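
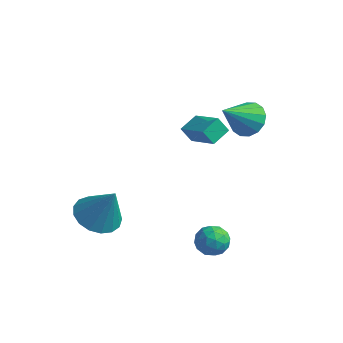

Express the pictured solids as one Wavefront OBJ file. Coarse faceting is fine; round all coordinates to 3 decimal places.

v 1.453 1.501 0.82
v 1.911 0.935 0.327
v 1.087 0.179 2
v 2.214 1.11 0.617
v 2.314 1.39 0.962
v 2.183 1.701 1.269
v 1.856 1.957 1.455
v 1.421 2.092 1.471
v 0.994 2.068 1.313
v 0.691 1.892 1.022
v 0.591 1.612 0.677
v 0.723 1.302 0.371
v 1.049 1.045 0.184
v 1.484 0.911 0.168
v -2.647 -3.222 -4.056
v -1.911 -3.946 -4.375
v -1.793 -3.098 -2.364
v -1.705 -3.492 -4.512
v -1.715 -2.976 -4.544
v -1.939 -2.516 -4.465
v -2.324 -2.219 -4.293
v -2.784 -2.151 -4.066
v -3.212 -2.328 -3.837
v -3.511 -2.711 -3.658
v -3.611 -3.21 -3.571
v -3.491 -3.712 -3.595
v -3.178 -4.102 -3.724
v -2.742 -4.29 -3.93
v -2.285 -4.234 -4.165
v 2.387 -1.885 -4.309
v 2.914 -1.794 -3.758
v 1.946 -2.886 -3.722
v 2.473 -2.795 -3.171
v 1.9 -2.29 -3.241
v 2.172 -1.671 -3.604
v 2.688 -3.009 -3.876
v 2.96 -2.39 -4.239
v 3.1 -2.489 -3.491
v 2.613 -2.044 -3.098
v 2.247 -2.636 -4.382
v 1.76 -2.191 -3.989
v 2.689 -1.751 -4.085
v 2.171 -2.929 -3.395
v 1.834 -2.632 -3.436
v 2.144 -2.578 -3.112
v 2.253 -1.679 -3.994
v 2.563 -1.626 -3.671
v 1.967 -1.917 -3.366
v 2.297 -3.054 -3.809
v 2.607 -3.001 -3.486
v 2.716 -2.102 -4.368
v 3.026 -2.048 -4.044
v 2.893 -2.763 -4.114
v 3.108 -2.106 -3.604
v 2.849 -2.695 -3.259
v 2.975 -2.821 -3.674
v 3.135 -2.457 -3.887
v 2.822 -1.845 -3.374
v 2.563 -2.434 -3.028
v 2.226 -2.137 -3.069
v 2.386 -1.773 -3.283
v 2.931 -2.253 -3.216
v 2.297 -2.246 -4.452
v 2.038 -2.835 -4.106
v 2.474 -2.907 -4.197
v 2.634 -2.543 -4.411
v 2.011 -1.985 -4.221
v 1.752 -2.574 -3.876
v 1.725 -2.223 -3.593
v 1.885 -1.859 -3.806
v 1.929 -2.427 -4.264
v -1.085 0.386 -0.22
v 0.324 -0.048 0.498
v -0.973 1.292 0.106
v 0.437 0.859 0.824
v -0.677 0.581 -0.904
v 0.733 0.148 -0.186
v -0.564 1.488 -0.578
v 0.845 1.054 0.14
f 2 1 4
f 2 4 3
f 4 1 5
f 4 5 3
f 5 1 6
f 5 6 3
f 6 1 7
f 6 7 3
f 7 1 8
f 7 8 3
f 8 1 9
f 8 9 3
f 9 1 10
f 9 10 3
f 10 1 11
f 10 11 3
f 11 1 12
f 11 12 3
f 12 1 13
f 12 13 3
f 13 1 14
f 13 14 3
f 14 1 2
f 14 2 3
f 16 15 18
f 16 18 17
f 18 15 19
f 18 19 17
f 19 15 20
f 19 20 17
f 20 15 21
f 20 21 17
f 21 15 22
f 21 22 17
f 22 15 23
f 22 23 17
f 23 15 24
f 23 24 17
f 24 15 25
f 24 25 17
f 25 15 26
f 25 26 17
f 26 15 27
f 26 27 17
f 27 15 28
f 27 28 17
f 28 15 29
f 28 29 17
f 29 15 16
f 29 16 17
f 30 67 46
f 67 41 70
f 46 70 35
f 67 70 46
f 30 46 42
f 46 35 47
f 42 47 31
f 46 47 42
f 30 42 51
f 42 31 52
f 51 52 37
f 42 52 51
f 30 51 63
f 51 37 66
f 63 66 40
f 51 66 63
f 30 63 67
f 63 40 71
f 67 71 41
f 63 71 67
f 31 47 58
f 47 35 61
f 58 61 39
f 47 61 58
f 35 70 48
f 70 41 69
f 48 69 34
f 70 69 48
f 41 71 68
f 71 40 64
f 68 64 32
f 71 64 68
f 40 66 65
f 66 37 53
f 65 53 36
f 66 53 65
f 37 52 57
f 52 31 54
f 57 54 38
f 52 54 57
f 33 59 45
f 59 39 60
f 45 60 34
f 59 60 45
f 33 45 43
f 45 34 44
f 43 44 32
f 45 44 43
f 33 43 50
f 43 32 49
f 50 49 36
f 43 49 50
f 33 50 55
f 50 36 56
f 55 56 38
f 50 56 55
f 33 55 59
f 55 38 62
f 59 62 39
f 55 62 59
f 34 60 48
f 60 39 61
f 48 61 35
f 60 61 48
f 32 44 68
f 44 34 69
f 68 69 41
f 44 69 68
f 36 49 65
f 49 32 64
f 65 64 40
f 49 64 65
f 38 56 57
f 56 36 53
f 57 53 37
f 56 53 57
f 39 62 58
f 62 38 54
f 58 54 31
f 62 54 58
f 73 75 72
f 76 73 72
f 72 75 74
f 74 76 72
f 73 79 75
f 77 73 76
f 77 79 73
f 75 79 74
f 78 76 74
f 74 79 78
f 78 77 76
f 79 77 78



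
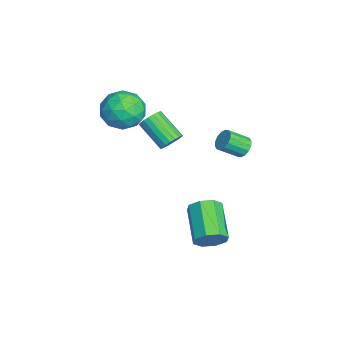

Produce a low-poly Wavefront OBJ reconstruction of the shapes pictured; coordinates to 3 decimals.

v -3.025 -0.374 4.08
v -2.412 -0.382 3.2
v -3.648 -1.938 3.66
v -3.035 -1.946 2.78
v -2.582 -2.019 3.75
v -2.197 -1.052 4.009
v -3.863 -1.268 2.851
v -3.478 -0.301 3.11
v -2.929 -0.934 2.44
v -2.138 -1.399 2.996
v -3.922 -0.921 3.864
v -3.131 -1.386 4.42
v -2.664 -0.241 3.677
v -3.396 -2.079 3.183
v -3.13 -2.122 3.753
v -2.77 -2.127 3.236
v -2.538 -0.635 4.153
v -2.177 -0.639 3.635
v -2.278 -1.602 3.959
v -3.883 -1.681 3.225
v -3.522 -1.685 2.707
v -3.29 -0.193 3.624
v -2.93 -0.198 3.107
v -3.782 -0.718 2.901
v -2.608 -0.57 2.713
v -2.974 -1.489 2.466
v -3.46 -1.091 2.508
v -3.234 -0.522 2.66
v -2.143 -0.843 3.04
v -2.509 -1.762 2.793
v -2.243 -1.805 3.363
v -2.016 -1.237 3.515
v -2.447 -1.168 2.593
v -3.551 -0.558 4.067
v -3.917 -1.477 3.82
v -4.044 -1.083 3.345
v -3.817 -0.515 3.497
v -3.086 -0.831 4.394
v -3.452 -1.75 4.147
v -2.826 -1.798 4.2
v -2.6 -1.229 4.352
v -3.613 -1.152 4.267
v -2.19 0.917 1.929
v -1.735 0.841 2.297
v -2.635 -0.073 3.219
v -3.09 0.003 2.851
v -1.853 1.055 2.394
v -2.754 0.141 3.316
v -2.038 1.241 2.398
v -2.938 0.327 3.32
v -2.253 1.363 2.309
v -3.153 0.449 3.232
v -2.455 1.397 2.146
v -3.356 0.483 3.068
v -2.605 1.336 1.939
v -3.505 0.422 2.861
v -2.673 1.192 1.73
v -3.573 0.278 2.652
v -2.645 0.993 1.561
v -3.545 0.079 2.483
v -2.526 0.779 1.464
v -3.427 -0.135 2.386
v -2.342 0.593 1.46
v -3.242 -0.321 2.382
v -2.127 0.471 1.548
v -3.027 -0.443 2.471
v -1.924 0.437 1.712
v -2.825 -0.477 2.634
v -1.775 0.498 1.919
v -2.675 -0.416 2.841
v -1.707 0.642 2.128
v -2.607 -0.272 3.05
v -1.654 3.957 1.972
v -1.112 3.999 1.888
v -0.944 3.105 2.523
v -1.486 3.063 2.608
v -1.163 4.155 2.121
v -0.995 3.26 2.756
v -1.345 4.258 2.314
v -1.177 3.363 2.949
v -1.61 4.28 2.415
v -1.442 3.386 3.051
v -1.887 4.216 2.398
v -1.719 3.321 3.034
v -2.101 4.083 2.267
v -1.933 3.188 2.902
v -2.196 3.915 2.057
v -2.028 3.021 2.692
v -2.145 3.76 1.824
v -1.977 2.865 2.459
v -1.963 3.657 1.631
v -1.795 2.762 2.266
v -1.698 3.634 1.529
v -1.53 2.74 2.165
v -1.421 3.699 1.546
v -1.253 2.804 2.182
v -1.207 3.832 1.678
v -1.039 2.937 2.313
v 2.643 2.445 -0.539
v 2.989 2.233 0.103
v 1.344 2.023 0.921
v 0.997 2.235 0.279
v 2.902 2.808 0.076
v 1.257 2.597 0.895
v 2.664 3.17 -0.311
v 1.018 2.959 0.507
v 2.413 3.108 -0.832
v 0.767 2.897 -0.014
v 2.296 2.657 -1.181
v 0.651 2.447 -0.363
v 2.383 2.083 -1.155
v 0.738 1.872 -0.336
v 2.622 1.721 -0.767
v 0.976 1.51 0.051
v 2.873 1.783 -0.246
v 1.227 1.572 0.572
f 1 38 17
f 38 12 41
f 17 41 6
f 38 41 17
f 1 17 13
f 17 6 18
f 13 18 2
f 17 18 13
f 1 13 22
f 13 2 23
f 22 23 8
f 13 23 22
f 1 22 34
f 22 8 37
f 34 37 11
f 22 37 34
f 1 34 38
f 34 11 42
f 38 42 12
f 34 42 38
f 2 18 29
f 18 6 32
f 29 32 10
f 18 32 29
f 6 41 19
f 41 12 40
f 19 40 5
f 41 40 19
f 12 42 39
f 42 11 35
f 39 35 3
f 42 35 39
f 11 37 36
f 37 8 24
f 36 24 7
f 37 24 36
f 8 23 28
f 23 2 25
f 28 25 9
f 23 25 28
f 4 30 16
f 30 10 31
f 16 31 5
f 30 31 16
f 4 16 14
f 16 5 15
f 14 15 3
f 16 15 14
f 4 14 21
f 14 3 20
f 21 20 7
f 14 20 21
f 4 21 26
f 21 7 27
f 26 27 9
f 21 27 26
f 4 26 30
f 26 9 33
f 30 33 10
f 26 33 30
f 5 31 19
f 31 10 32
f 19 32 6
f 31 32 19
f 3 15 39
f 15 5 40
f 39 40 12
f 15 40 39
f 7 20 36
f 20 3 35
f 36 35 11
f 20 35 36
f 9 27 28
f 27 7 24
f 28 24 8
f 27 24 28
f 10 33 29
f 33 9 25
f 29 25 2
f 33 25 29
f 44 43 47
f 44 47 45
f 45 47 48
f 45 48 46
f 47 43 49
f 47 49 48
f 48 49 50
f 48 50 46
f 49 43 51
f 49 51 50
f 50 51 52
f 50 52 46
f 51 43 53
f 51 53 52
f 52 53 54
f 52 54 46
f 53 43 55
f 53 55 54
f 54 55 56
f 54 56 46
f 55 43 57
f 55 57 56
f 56 57 58
f 56 58 46
f 57 43 59
f 57 59 58
f 58 59 60
f 58 60 46
f 59 43 61
f 59 61 60
f 60 61 62
f 60 62 46
f 61 43 63
f 61 63 62
f 62 63 64
f 62 64 46
f 63 43 65
f 63 65 64
f 64 65 66
f 64 66 46
f 65 43 67
f 65 67 66
f 66 67 68
f 66 68 46
f 67 43 69
f 67 69 68
f 68 69 70
f 68 70 46
f 69 43 71
f 69 71 70
f 70 71 72
f 70 72 46
f 71 43 44
f 71 44 72
f 72 44 45
f 72 45 46
f 74 73 77
f 74 77 75
f 75 77 78
f 75 78 76
f 77 73 79
f 77 79 78
f 78 79 80
f 78 80 76
f 79 73 81
f 79 81 80
f 80 81 82
f 80 82 76
f 81 73 83
f 81 83 82
f 82 83 84
f 82 84 76
f 83 73 85
f 83 85 84
f 84 85 86
f 84 86 76
f 85 73 87
f 85 87 86
f 86 87 88
f 86 88 76
f 87 73 89
f 87 89 88
f 88 89 90
f 88 90 76
f 89 73 91
f 89 91 90
f 90 91 92
f 90 92 76
f 91 73 93
f 91 93 92
f 92 93 94
f 92 94 76
f 93 73 95
f 93 95 94
f 94 95 96
f 94 96 76
f 95 73 97
f 95 97 96
f 96 97 98
f 96 98 76
f 97 73 74
f 97 74 98
f 98 74 75
f 98 75 76
f 100 99 103
f 100 103 101
f 101 103 104
f 101 104 102
f 103 99 105
f 103 105 104
f 104 105 106
f 104 106 102
f 105 99 107
f 105 107 106
f 106 107 108
f 106 108 102
f 107 99 109
f 107 109 108
f 108 109 110
f 108 110 102
f 109 99 111
f 109 111 110
f 110 111 112
f 110 112 102
f 111 99 113
f 111 113 112
f 112 113 114
f 112 114 102
f 113 99 115
f 113 115 114
f 114 115 116
f 114 116 102
f 115 99 100
f 115 100 116
f 116 100 101
f 116 101 102



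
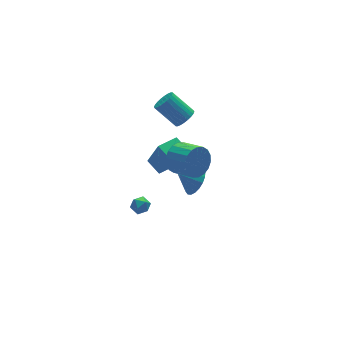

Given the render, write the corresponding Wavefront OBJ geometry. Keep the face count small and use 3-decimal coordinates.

v 0.989 0.326 3.123
v 1.549 0.221 3.612
v 0.69 1.288 4.825
v 0.131 1.394 4.337
v 1.642 0.459 3.468
v 0.783 1.526 4.682
v 1.636 0.676 3.273
v 0.777 1.744 4.486
v 1.531 0.84 3.054
v 0.672 1.908 4.268
v 1.344 0.926 2.846
v 0.485 1.994 4.06
v 1.103 0.921 2.681
v 0.244 1.988 3.894
v 0.844 0.825 2.582
v -0.014 1.892 3.796
v 0.608 0.653 2.566
v -0.25 1.721 3.78
v 0.43 0.432 2.635
v -0.429 1.499 3.848
v 0.337 0.194 2.778
v -0.522 1.261 3.992
v 0.343 -0.024 2.974
v -0.516 1.044 4.187
v 0.448 -0.188 3.192
v -0.411 0.88 4.406
v 0.635 -0.274 3.4
v -0.224 0.794 4.614
v 0.876 -0.268 3.566
v 0.017 0.799 4.779
v 1.134 -0.172 3.664
v 0.276 0.895 4.878
v 1.37 -0.001 3.68
v 0.512 1.067 4.894
v -2.667 -0.39 -3.426
v -2.068 -0.255 -3.176
v -2.832 -1.105 -2.644
v -2.233 -0.97 -2.394
v -2.715 -0.516 -2.362
v -2.613 -0.075 -2.846
v -2.287 -1.285 -2.974
v -2.185 -0.844 -3.458
v -1.833 -0.808 -2.897
v -2.098 -0.333 -2.519
v -2.802 -1.027 -3.301
v -3.067 -0.552 -2.923
v -0.52 -1.839 1.985
v 0.123 -1.913 1.145
v 0.663 -3.254 1.676
v 0.02 -3.181 2.515
v 0.388 -1.682 1.46
v 0.927 -3.023 1.991
v 0.473 -1.482 1.879
v 1.012 -2.823 2.41
v 0.361 -1.353 2.319
v 0.9 -2.694 2.849
v 0.075 -1.32 2.692
v 0.614 -2.662 3.223
v -0.329 -1.39 2.926
v 0.21 -2.732 3.456
v -0.771 -1.549 2.973
v -0.231 -2.891 3.504
v -1.163 -1.766 2.824
v -0.623 -3.107 3.355
v -1.427 -1.997 2.509
v -0.888 -3.338 3.04
v -1.512 -2.197 2.09
v -0.973 -3.538 2.621
v -1.4 -2.326 1.651
v -0.861 -3.667 2.181
v -1.114 -2.358 1.277
v -0.575 -3.7 1.808
v -0.71 -2.288 1.044
v -0.171 -3.63 1.574
v -0.269 -2.129 0.996
v 0.271 -3.471 1.527
v 1.989 0.858 -4.031
v 2.689 1.419 -3.448
v 1.031 1.302 -3.309
v 2.582 1.709 -3.768
v 2.373 1.852 -4.133
v 2.097 1.823 -4.481
v 1.803 1.627 -4.752
v 1.541 1.298 -4.897
v 1.356 0.893 -4.893
v 1.281 0.482 -4.74
v 1.329 0.136 -4.464
v 1.491 -0.085 -4.114
v 1.739 -0.143 -3.749
v 2.03 -0.028 -3.433
v 2.314 0.24 -3.22
v 2.542 0.615 -3.148
v 2.675 1.032 -3.228
v -1.094 -0.452 -0.602
v -0.714 -1.117 1.267
v -1.344 0.579 -0.184
v -0.964 -0.086 1.685
v 0.304 -0.054 -0.745
v 0.684 -0.719 1.124
v 0.054 0.977 -0.327
v 0.434 0.312 1.542
f 2 1 5
f 2 5 3
f 3 5 6
f 3 6 4
f 5 1 7
f 5 7 6
f 6 7 8
f 6 8 4
f 7 1 9
f 7 9 8
f 8 9 10
f 8 10 4
f 9 1 11
f 9 11 10
f 10 11 12
f 10 12 4
f 11 1 13
f 11 13 12
f 12 13 14
f 12 14 4
f 13 1 15
f 13 15 14
f 14 15 16
f 14 16 4
f 15 1 17
f 15 17 16
f 16 17 18
f 16 18 4
f 17 1 19
f 17 19 18
f 18 19 20
f 18 20 4
f 19 1 21
f 19 21 20
f 20 21 22
f 20 22 4
f 21 1 23
f 21 23 22
f 22 23 24
f 22 24 4
f 23 1 25
f 23 25 24
f 24 25 26
f 24 26 4
f 25 1 27
f 25 27 26
f 26 27 28
f 26 28 4
f 27 1 29
f 27 29 28
f 28 29 30
f 28 30 4
f 29 1 31
f 29 31 30
f 30 31 32
f 30 32 4
f 31 1 33
f 31 33 32
f 32 33 34
f 32 34 4
f 33 1 2
f 33 2 34
f 34 2 3
f 34 3 4
f 35 46 40
f 35 40 36
f 35 36 42
f 35 42 45
f 35 45 46
f 36 40 44
f 40 46 39
f 46 45 37
f 45 42 41
f 42 36 43
f 38 44 39
f 38 39 37
f 38 37 41
f 38 41 43
f 38 43 44
f 39 44 40
f 37 39 46
f 41 37 45
f 43 41 42
f 44 43 36
f 48 47 51
f 48 51 49
f 49 51 52
f 49 52 50
f 51 47 53
f 51 53 52
f 52 53 54
f 52 54 50
f 53 47 55
f 53 55 54
f 54 55 56
f 54 56 50
f 55 47 57
f 55 57 56
f 56 57 58
f 56 58 50
f 57 47 59
f 57 59 58
f 58 59 60
f 58 60 50
f 59 47 61
f 59 61 60
f 60 61 62
f 60 62 50
f 61 47 63
f 61 63 62
f 62 63 64
f 62 64 50
f 63 47 65
f 63 65 64
f 64 65 66
f 64 66 50
f 65 47 67
f 65 67 66
f 66 67 68
f 66 68 50
f 67 47 69
f 67 69 68
f 68 69 70
f 68 70 50
f 69 47 71
f 69 71 70
f 70 71 72
f 70 72 50
f 71 47 73
f 71 73 72
f 72 73 74
f 72 74 50
f 73 47 75
f 73 75 74
f 74 75 76
f 74 76 50
f 75 47 48
f 75 48 76
f 76 48 49
f 76 49 50
f 78 77 80
f 78 80 79
f 80 77 81
f 80 81 79
f 81 77 82
f 81 82 79
f 82 77 83
f 82 83 79
f 83 77 84
f 83 84 79
f 84 77 85
f 84 85 79
f 85 77 86
f 85 86 79
f 86 77 87
f 86 87 79
f 87 77 88
f 87 88 79
f 88 77 89
f 88 89 79
f 89 77 90
f 89 90 79
f 90 77 91
f 90 91 79
f 91 77 92
f 91 92 79
f 92 77 93
f 92 93 79
f 93 77 78
f 93 78 79
f 95 97 94
f 98 95 94
f 94 97 96
f 96 98 94
f 95 101 97
f 99 95 98
f 99 101 95
f 97 101 96
f 100 98 96
f 96 101 100
f 100 99 98
f 101 99 100



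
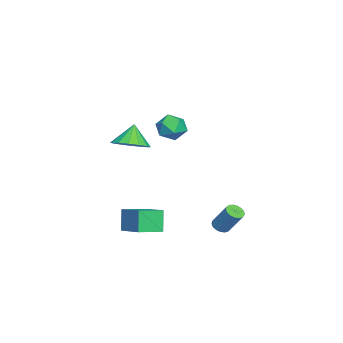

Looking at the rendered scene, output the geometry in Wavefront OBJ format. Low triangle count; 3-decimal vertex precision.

v 0.922 -2.098 -3.256
v 0.419 -2.172 -2.027
v 0.1 -1.036 -3.528
v -0.403 -1.11 -2.299
v 2.163 -0.99 -2.681
v 1.66 -1.064 -1.452
v 1.341 0.072 -2.953
v 0.838 -0.002 -1.724
v 1.582 2.94 -2.184
v 2.052 2.789 -2.263
v 2.508 3.548 -1.016
v 2.038 3.7 -0.936
v 2.037 2.995 -2.384
v 2.493 3.754 -1.136
v 1.918 3.189 -2.458
v 2.374 3.948 -1.211
v 1.722 3.326 -2.47
v 2.178 4.085 -1.222
v 1.494 3.374 -2.416
v 1.95 4.134 -1.168
v 1.286 3.324 -2.309
v 1.742 4.083 -1.061
v 1.146 3.185 -2.173
v 1.602 3.944 -0.926
v 1.106 2.99 -2.04
v 1.562 3.749 -0.792
v 1.174 2.784 -1.94
v 1.631 3.543 -0.692
v 1.337 2.614 -1.895
v 1.793 3.373 -0.648
v 1.555 2.518 -1.917
v 2.011 3.277 -0.67
v 1.78 2.52 -2
v 2.236 3.279 -0.752
v 1.959 2.617 -2.125
v 2.415 3.376 -0.877
v -3.015 -2.404 0.978
v -2.085 -2.307 1.435
v -3.625 -2.316 2.202
v -2.239 -1.803 1.323
v -2.6 -1.46 1.118
v -3.072 -1.37 0.876
v -3.529 -1.557 0.661
v -3.848 -1.971 0.531
v -3.944 -2.501 0.521
v -3.791 -3.004 0.634
v -3.429 -3.347 0.839
v -2.957 -3.437 1.081
v -2.5 -3.25 1.296
v -2.181 -2.836 1.425
v 0.453 0.918 4.35
v 1.079 1.225 3.86
v 0.901 -0.365 4.12
v 1.527 -0.058 3.63
v 1.539 0.078 4.47
v 1.262 0.871 4.613
v 0.718 -0.011 3.367
v 0.441 0.782 3.51
v 1.242 0.651 3.253
v 1.75 0.706 3.935
v 0.23 0.154 4.045
v 0.738 0.209 4.727
f 2 4 1
f 5 2 1
f 1 4 3
f 3 5 1
f 2 8 4
f 6 2 5
f 6 8 2
f 4 8 3
f 7 5 3
f 3 8 7
f 7 6 5
f 8 6 7
f 10 9 13
f 10 13 11
f 11 13 14
f 11 14 12
f 13 9 15
f 13 15 14
f 14 15 16
f 14 16 12
f 15 9 17
f 15 17 16
f 16 17 18
f 16 18 12
f 17 9 19
f 17 19 18
f 18 19 20
f 18 20 12
f 19 9 21
f 19 21 20
f 20 21 22
f 20 22 12
f 21 9 23
f 21 23 22
f 22 23 24
f 22 24 12
f 23 9 25
f 23 25 24
f 24 25 26
f 24 26 12
f 25 9 27
f 25 27 26
f 26 27 28
f 26 28 12
f 27 9 29
f 27 29 28
f 28 29 30
f 28 30 12
f 29 9 31
f 29 31 30
f 30 31 32
f 30 32 12
f 31 9 33
f 31 33 32
f 32 33 34
f 32 34 12
f 33 9 35
f 33 35 34
f 34 35 36
f 34 36 12
f 35 9 10
f 35 10 36
f 36 10 11
f 36 11 12
f 38 37 40
f 38 40 39
f 40 37 41
f 40 41 39
f 41 37 42
f 41 42 39
f 42 37 43
f 42 43 39
f 43 37 44
f 43 44 39
f 44 37 45
f 44 45 39
f 45 37 46
f 45 46 39
f 46 37 47
f 46 47 39
f 47 37 48
f 47 48 39
f 48 37 49
f 48 49 39
f 49 37 50
f 49 50 39
f 50 37 38
f 50 38 39
f 51 62 56
f 51 56 52
f 51 52 58
f 51 58 61
f 51 61 62
f 52 56 60
f 56 62 55
f 62 61 53
f 61 58 57
f 58 52 59
f 54 60 55
f 54 55 53
f 54 53 57
f 54 57 59
f 54 59 60
f 55 60 56
f 53 55 62
f 57 53 61
f 59 57 58
f 60 59 52



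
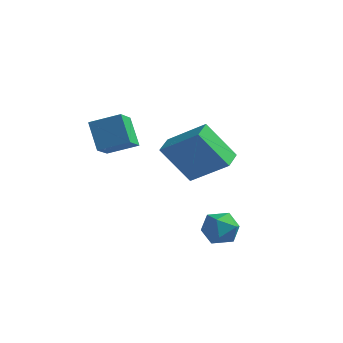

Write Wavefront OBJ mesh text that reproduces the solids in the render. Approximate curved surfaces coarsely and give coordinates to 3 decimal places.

v -1.895 0.286 -0.063
v -1.745 -0.717 0.578
v -0.768 0.757 0.411
v -0.618 -0.245 1.052
v -1.202 -0.295 -1.132
v -1.052 -1.297 -0.491
v -0.075 0.177 -0.658
v 0.075 -0.826 -0.017
v 3.377 0.117 -3.724
v 3.844 -0.202 -3.13
v 3.516 -0.998 -4.43
v 3.983 -1.317 -3.836
v 3.182 -1.196 -3.708
v 3.096 -0.507 -3.271
v 4.264 -0.693 -4.289
v 4.178 -0.004 -3.852
v 4.392 -0.703 -3.479
v 3.723 -1.013 -3.12
v 3.637 -0.187 -4.44
v 2.968 -0.497 -4.081
v 0.271 1.133 -1.251
v 1.864 1.214 -0.096
v 0.133 2.075 -1.128
v 1.727 2.156 0.027
v 1.393 1.504 -2.827
v 2.987 1.585 -1.672
v 1.256 2.446 -2.704
v 2.849 2.527 -1.549
f 2 4 1
f 5 2 1
f 1 4 3
f 3 5 1
f 2 8 4
f 6 2 5
f 6 8 2
f 4 8 3
f 7 5 3
f 3 8 7
f 7 6 5
f 8 6 7
f 9 20 14
f 9 14 10
f 9 10 16
f 9 16 19
f 9 19 20
f 10 14 18
f 14 20 13
f 20 19 11
f 19 16 15
f 16 10 17
f 12 18 13
f 12 13 11
f 12 11 15
f 12 15 17
f 12 17 18
f 13 18 14
f 11 13 20
f 15 11 19
f 17 15 16
f 18 17 10
f 22 24 21
f 25 22 21
f 21 24 23
f 23 25 21
f 22 28 24
f 26 22 25
f 26 28 22
f 24 28 23
f 27 25 23
f 23 28 27
f 27 26 25
f 28 26 27



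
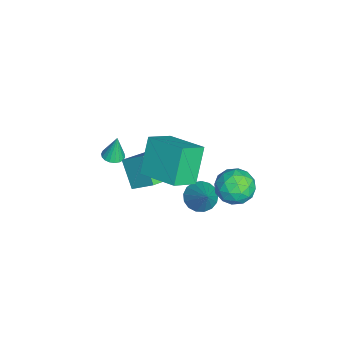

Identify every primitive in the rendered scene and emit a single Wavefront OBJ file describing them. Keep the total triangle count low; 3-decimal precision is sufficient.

v 1.701 -1.62 1.51
v 0.55 -1.276 3.146
v 0.853 -0.66 0.711
v -0.298 -0.316 2.347
v 2.978 -0.024 2.073
v 1.827 0.32 3.709
v 2.13 0.936 1.274
v 0.979 1.28 2.91
v -0.114 3.557 -0.809
v 0.78 3.021 -0.95
v -0.94 2.439 -1.79
v -0.046 1.903 -1.931
v -0.51 1.912 -0.988
v 0.001 2.603 -0.381
v -0.161 2.857 -2.359
v 0.35 3.548 -1.752
v 0.751 2.589 -1.908
v 0.535 2.005 -1.061
v -0.695 3.455 -1.679
v -0.911 2.871 -0.832
v 0.405 3.387 -0.793
v -0.565 2.073 -1.947
v -0.838 2.078 -1.392
v -0.313 1.763 -1.475
v -0.053 3.142 -0.459
v 0.473 2.827 -0.542
v -0.285 2.175 -0.564
v -0.633 2.633 -2.198
v -0.107 2.318 -2.281
v 0.153 3.697 -1.265
v 0.678 3.382 -1.348
v 0.125 3.285 -2.176
v 0.914 2.818 -1.44
v 0.428 2.161 -2.016
v 0.361 2.721 -2.267
v 0.661 3.128 -1.911
v 0.787 2.475 -0.942
v 0.302 1.818 -1.518
v 0.029 1.823 -0.963
v 0.329 2.229 -0.607
v 0.77 2.221 -1.505
v -0.462 3.642 -1.222
v -0.947 2.985 -1.798
v -0.489 3.231 -2.133
v -0.189 3.637 -1.777
v -0.588 3.299 -0.724
v -1.074 2.642 -1.3
v -0.821 2.332 -0.829
v -0.521 2.739 -0.473
v -0.93 3.239 -1.235
v -1.169 -2.643 -0.639
v -0.678 -1.603 0.277
v -2.308 -1.597 -1.216
v -1.817 -0.557 -0.299
v -0.103 -2.123 -1.801
v 0.388 -1.083 -0.884
v -1.242 -1.077 -2.377
v -0.751 -0.037 -1.461
v -3.153 -3.211 -2.466
v -2.582 -3.354 -2.42
v -3.207 -2.989 -1.074
v -2.574 -3.095 -2.461
v -2.68 -2.859 -2.503
v -2.88 -2.692 -2.537
v -3.134 -2.628 -2.558
v -3.392 -2.679 -2.56
v -3.602 -2.836 -2.543
v -3.723 -3.067 -2.511
v -3.731 -3.326 -2.47
v -3.625 -3.562 -2.428
v -3.425 -3.729 -2.394
v -3.171 -3.793 -2.374
v -2.913 -3.742 -2.372
v -2.703 -3.585 -2.388
v -1.195 1.11 -3.564
v -0.544 0.895 -4.084
v -0.005 1.45 -2.216
v -0.59 1.3 -4.146
v -0.774 1.661 -4.074
v -1.055 1.895 -3.885
v -1.368 1.95 -3.623
v -1.641 1.813 -3.348
v -1.812 1.514 -3.122
v -1.841 1.123 -2.997
v -1.723 0.729 -3.002
v -1.483 0.422 -3.136
v -1.178 0.273 -3.368
v -0.876 0.315 -3.645
v -0.647 0.54 -3.903
f 2 4 1
f 5 2 1
f 1 4 3
f 3 5 1
f 2 8 4
f 6 2 5
f 6 8 2
f 4 8 3
f 7 5 3
f 3 8 7
f 7 6 5
f 8 6 7
f 9 46 25
f 46 20 49
f 25 49 14
f 46 49 25
f 9 25 21
f 25 14 26
f 21 26 10
f 25 26 21
f 9 21 30
f 21 10 31
f 30 31 16
f 21 31 30
f 9 30 42
f 30 16 45
f 42 45 19
f 30 45 42
f 9 42 46
f 42 19 50
f 46 50 20
f 42 50 46
f 10 26 37
f 26 14 40
f 37 40 18
f 26 40 37
f 14 49 27
f 49 20 48
f 27 48 13
f 49 48 27
f 20 50 47
f 50 19 43
f 47 43 11
f 50 43 47
f 19 45 44
f 45 16 32
f 44 32 15
f 45 32 44
f 16 31 36
f 31 10 33
f 36 33 17
f 31 33 36
f 12 38 24
f 38 18 39
f 24 39 13
f 38 39 24
f 12 24 22
f 24 13 23
f 22 23 11
f 24 23 22
f 12 22 29
f 22 11 28
f 29 28 15
f 22 28 29
f 12 29 34
f 29 15 35
f 34 35 17
f 29 35 34
f 12 34 38
f 34 17 41
f 38 41 18
f 34 41 38
f 13 39 27
f 39 18 40
f 27 40 14
f 39 40 27
f 11 23 47
f 23 13 48
f 47 48 20
f 23 48 47
f 15 28 44
f 28 11 43
f 44 43 19
f 28 43 44
f 17 35 36
f 35 15 32
f 36 32 16
f 35 32 36
f 18 41 37
f 41 17 33
f 37 33 10
f 41 33 37
f 52 54 51
f 55 52 51
f 51 54 53
f 53 55 51
f 52 58 54
f 56 52 55
f 56 58 52
f 54 58 53
f 57 55 53
f 53 58 57
f 57 56 55
f 58 56 57
f 60 59 62
f 60 62 61
f 62 59 63
f 62 63 61
f 63 59 64
f 63 64 61
f 64 59 65
f 64 65 61
f 65 59 66
f 65 66 61
f 66 59 67
f 66 67 61
f 67 59 68
f 67 68 61
f 68 59 69
f 68 69 61
f 69 59 70
f 69 70 61
f 70 59 71
f 70 71 61
f 71 59 72
f 71 72 61
f 72 59 73
f 72 73 61
f 73 59 74
f 73 74 61
f 74 59 60
f 74 60 61
f 76 75 78
f 76 78 77
f 78 75 79
f 78 79 77
f 79 75 80
f 79 80 77
f 80 75 81
f 80 81 77
f 81 75 82
f 81 82 77
f 82 75 83
f 82 83 77
f 83 75 84
f 83 84 77
f 84 75 85
f 84 85 77
f 85 75 86
f 85 86 77
f 86 75 87
f 86 87 77
f 87 75 88
f 87 88 77
f 88 75 89
f 88 89 77
f 89 75 76
f 89 76 77



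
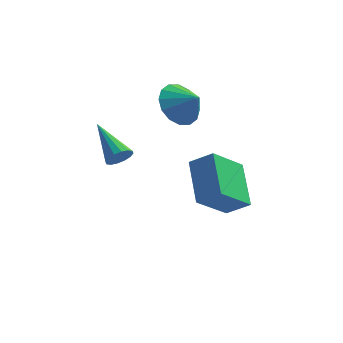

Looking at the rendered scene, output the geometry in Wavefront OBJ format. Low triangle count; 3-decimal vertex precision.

v 0.372 0.453 0.649
v 1.054 1.034 0.102
v 1.228 0.107 1.351
v 0.869 1.364 0.491
v 0.55 1.451 0.923
v 0.183 1.27 1.281
v -0.133 0.87 1.47
v -0.314 0.358 1.439
v -0.311 -0.128 1.196
v -0.125 -0.459 0.807
v 0.194 -0.545 0.375
v 0.56 -0.364 0.017
v 0.876 0.036 -0.172
v 1.057 0.547 -0.141
v 1.417 -1.358 -3.617
v 2.384 -1.422 -2.944
v 0.771 0.375 -2.52
v 1.738 0.31 -1.848
v 2.382 -0.19 -4.892
v 3.349 -0.255 -4.22
v 1.736 1.542 -3.796
v 2.703 1.478 -3.123
v -0.954 -3.834 0.151
v -0.616 -3.873 0.608
v -2.086 -2.646 1.089
v -0.508 -3.647 0.453
v -0.519 -3.471 0.216
v -0.647 -3.392 -0.038
v -0.857 -3.432 -0.241
v -1.093 -3.58 -0.339
v -1.292 -3.795 -0.306
v -1.4 -4.021 -0.15
v -1.389 -4.197 0.087
v -1.261 -4.276 0.341
v -1.05 -4.236 0.544
v -0.814 -4.088 0.642
f 2 1 4
f 2 4 3
f 4 1 5
f 4 5 3
f 5 1 6
f 5 6 3
f 6 1 7
f 6 7 3
f 7 1 8
f 7 8 3
f 8 1 9
f 8 9 3
f 9 1 10
f 9 10 3
f 10 1 11
f 10 11 3
f 11 1 12
f 11 12 3
f 12 1 13
f 12 13 3
f 13 1 14
f 13 14 3
f 14 1 2
f 14 2 3
f 16 18 15
f 19 16 15
f 15 18 17
f 17 19 15
f 16 22 18
f 20 16 19
f 20 22 16
f 18 22 17
f 21 19 17
f 17 22 21
f 21 20 19
f 22 20 21
f 24 23 26
f 24 26 25
f 26 23 27
f 26 27 25
f 27 23 28
f 27 28 25
f 28 23 29
f 28 29 25
f 29 23 30
f 29 30 25
f 30 23 31
f 30 31 25
f 31 23 32
f 31 32 25
f 32 23 33
f 32 33 25
f 33 23 34
f 33 34 25
f 34 23 35
f 34 35 25
f 35 23 36
f 35 36 25
f 36 23 24
f 36 24 25



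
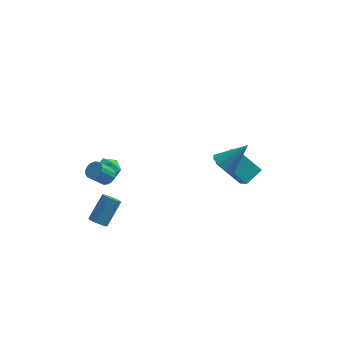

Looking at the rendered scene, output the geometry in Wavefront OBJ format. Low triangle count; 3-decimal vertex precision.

v -4.514 0.531 -0.366
v -4.121 0.816 0.322
v -3.359 -0.056 -0.782
v -2.966 0.229 -0.094
v -3.553 -0.371 -0.027
v -4.267 -0.008 0.231
v -3.213 0.768 -0.691
v -3.927 1.131 -0.433
v -3.318 0.962 0.121
v -3.527 0.258 0.532
v -3.953 0.502 -0.992
v -4.162 -0.202 -0.581
v 3.11 -0.327 1.602
v 3.644 -0.925 1.318
v 4.45 0.187 3.038
v 3.745 -0.422 1.044
v 3.549 0.125 1.031
v 3.148 0.461 1.285
v 2.729 0.428 1.687
v 2.489 0.041 2.049
v 2.54 -0.517 2.202
v 2.857 -0.987 2.074
v 3.294 -1.148 1.725
v -4.159 -1.256 -3.886
v -3.599 -1.541 -3.929
v -2.92 -0.408 -2.577
v -3.481 -0.124 -2.534
v -3.616 -1.207 -4.201
v -2.937 -0.074 -2.848
v -3.887 -0.896 -4.325
v -3.208 0.237 -2.973
v -4.285 -0.753 -4.244
v -3.607 0.379 -2.892
v -4.625 -0.846 -3.996
v -3.946 0.286 -2.643
v -4.747 -1.131 -3.696
v -4.068 0.001 -2.344
v -4.594 -1.475 -3.485
v -3.915 -0.342 -2.133
v -4.237 -1.716 -3.462
v -3.559 -0.583 -2.11
v -3.844 -1.742 -3.637
v -3.166 -0.609 -2.285
v -3.627 -0.762 0.115
v -3.105 -0.828 0.443
v -3.791 -1.344 1.432
v -4.313 -1.278 1.105
v -3.201 -0.558 0.517
v -3.888 -1.073 1.507
v -3.395 -0.334 0.499
v -4.082 -0.85 1.489
v -3.642 -0.208 0.393
v -4.329 -0.724 1.383
v -3.886 -0.209 0.224
v -4.572 -0.725 1.213
v -4.07 -0.337 0.029
v -4.756 -0.853 1.019
v -4.153 -0.562 -0.145
v -4.839 -1.078 0.844
v -4.115 -0.833 -0.26
v -4.801 -1.349 0.729
v -3.965 -1.088 -0.289
v -4.652 -1.604 0.7
v -3.738 -1.268 -0.226
v -4.424 -1.784 0.764
v -3.485 -1.332 -0.084
v -4.172 -1.848 0.906
v -3.265 -1.266 0.104
v -3.952 -1.781 1.093
v -3.128 -1.084 0.294
v -3.814 -1.6 1.283
v 4.284 2.448 -2.623
v 2.723 2.955 -1.281
v 3.793 3.477 -3.583
v 2.232 3.984 -2.241
v 5.088 3.376 -2.039
v 3.527 3.883 -0.697
v 4.597 4.405 -2.999
v 3.036 4.912 -1.657
f 1 12 6
f 1 6 2
f 1 2 8
f 1 8 11
f 1 11 12
f 2 6 10
f 6 12 5
f 12 11 3
f 11 8 7
f 8 2 9
f 4 10 5
f 4 5 3
f 4 3 7
f 4 7 9
f 4 9 10
f 5 10 6
f 3 5 12
f 7 3 11
f 9 7 8
f 10 9 2
f 14 13 16
f 14 16 15
f 16 13 17
f 16 17 15
f 17 13 18
f 17 18 15
f 18 13 19
f 18 19 15
f 19 13 20
f 19 20 15
f 20 13 21
f 20 21 15
f 21 13 22
f 21 22 15
f 22 13 23
f 22 23 15
f 23 13 14
f 23 14 15
f 25 24 28
f 25 28 26
f 26 28 29
f 26 29 27
f 28 24 30
f 28 30 29
f 29 30 31
f 29 31 27
f 30 24 32
f 30 32 31
f 31 32 33
f 31 33 27
f 32 24 34
f 32 34 33
f 33 34 35
f 33 35 27
f 34 24 36
f 34 36 35
f 35 36 37
f 35 37 27
f 36 24 38
f 36 38 37
f 37 38 39
f 37 39 27
f 38 24 40
f 38 40 39
f 39 40 41
f 39 41 27
f 40 24 42
f 40 42 41
f 41 42 43
f 41 43 27
f 42 24 25
f 42 25 43
f 43 25 26
f 43 26 27
f 45 44 48
f 45 48 46
f 46 48 49
f 46 49 47
f 48 44 50
f 48 50 49
f 49 50 51
f 49 51 47
f 50 44 52
f 50 52 51
f 51 52 53
f 51 53 47
f 52 44 54
f 52 54 53
f 53 54 55
f 53 55 47
f 54 44 56
f 54 56 55
f 55 56 57
f 55 57 47
f 56 44 58
f 56 58 57
f 57 58 59
f 57 59 47
f 58 44 60
f 58 60 59
f 59 60 61
f 59 61 47
f 60 44 62
f 60 62 61
f 61 62 63
f 61 63 47
f 62 44 64
f 62 64 63
f 63 64 65
f 63 65 47
f 64 44 66
f 64 66 65
f 65 66 67
f 65 67 47
f 66 44 68
f 66 68 67
f 67 68 69
f 67 69 47
f 68 44 70
f 68 70 69
f 69 70 71
f 69 71 47
f 70 44 45
f 70 45 71
f 71 45 46
f 71 46 47
f 73 75 72
f 76 73 72
f 72 75 74
f 74 76 72
f 73 79 75
f 77 73 76
f 77 79 73
f 75 79 74
f 78 76 74
f 74 79 78
f 78 77 76
f 79 77 78



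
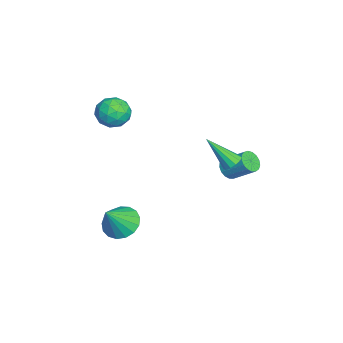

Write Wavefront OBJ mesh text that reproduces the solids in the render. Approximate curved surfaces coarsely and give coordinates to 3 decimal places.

v -0.648 -3.008 -2.326
v 0.213 -3.16 -2.96
v 0.328 -3.692 -0.834
v 0.275 -2.679 -2.78
v 0.126 -2.274 -2.496
v -0.201 -2.037 -2.173
v -0.63 -2.022 -1.885
v -1.064 -2.233 -1.699
v -1.402 -2.621 -1.655
v -1.567 -3.098 -1.766
v -1.522 -3.555 -2.005
v -1.277 -3.886 -2.317
v -0.888 -4.016 -2.631
v -0.444 -3.915 -2.876
v -0.047 -3.606 -2.994
v -3.592 2.406 -0.041
v -2.94 2.23 -0.184
v -2.416 3.379 0.799
v -3.068 3.554 0.941
v -3.012 2.458 -0.412
v -2.488 3.607 0.571
v -3.217 2.674 -0.555
v -2.693 3.823 0.428
v -3.508 2.828 -0.58
v -2.984 3.977 0.403
v -3.818 2.886 -0.482
v -3.294 4.035 0.501
v -4.076 2.834 -0.283
v -3.552 3.982 0.7
v -4.224 2.683 -0.029
v -3.7 3.832 0.954
v -4.226 2.469 0.223
v -3.702 3.618 1.206
v -4.084 2.241 0.414
v -3.56 3.389 1.397
v -3.828 2.05 0.5
v -3.304 3.198 1.483
v -3.519 1.941 0.463
v -2.995 3.089 1.446
v -3.226 1.938 0.31
v -2.702 3.087 1.293
v -3.017 2.042 0.077
v -2.493 3.191 1.059
v -0.904 2.658 2.312
v -0.607 3.02 2.687
v -1.196 1.302 3.848
v -0.932 3.11 2.706
v -1.249 3.057 2.599
v -1.456 2.878 2.401
v -1.488 2.628 2.175
v -1.335 2.389 1.992
v -1.045 2.234 1.911
v -0.711 2.215 1.957
v -0.438 2.336 2.116
v -0.313 2.559 2.337
v -0.376 2.814 2.55
v -4.033 -3.113 3.031
v -3.104 -3.343 3.415
v -4.756 -3.877 4.325
v -3.827 -4.107 4.709
v -4.151 -3.129 4.694
v -3.705 -2.657 3.895
v -4.155 -4.563 3.845
v -3.709 -4.091 3.046
v -3.18 -4.239 3.918
v -3.178 -3.352 4.442
v -4.682 -3.868 3.298
v -4.68 -2.981 3.822
v -3.505 -3.161 3.109
v -4.355 -4.059 4.631
v -4.545 -3.484 4.622
v -4 -3.619 4.847
v -3.858 -2.758 3.392
v -3.312 -2.892 3.617
v -3.928 -2.767 4.369
v -4.548 -4.328 4.123
v -4.002 -4.462 4.348
v -3.86 -3.601 2.893
v -3.315 -3.736 3.118
v -3.932 -4.453 3.371
v -3.004 -3.822 3.63
v -3.428 -4.272 4.391
v -3.621 -4.54 3.883
v -3.359 -4.263 3.413
v -3.002 -3.301 3.939
v -3.427 -3.75 4.699
v -3.618 -3.175 4.691
v -3.355 -2.898 4.221
v -3.047 -3.828 4.234
v -4.433 -3.47 3.041
v -4.858 -3.919 3.801
v -4.505 -4.322 3.519
v -4.242 -4.045 3.049
v -4.432 -2.948 3.349
v -4.856 -3.398 4.11
v -4.501 -2.957 4.327
v -4.239 -2.68 3.857
v -4.813 -3.392 3.506
f 2 1 4
f 2 4 3
f 4 1 5
f 4 5 3
f 5 1 6
f 5 6 3
f 6 1 7
f 6 7 3
f 7 1 8
f 7 8 3
f 8 1 9
f 8 9 3
f 9 1 10
f 9 10 3
f 10 1 11
f 10 11 3
f 11 1 12
f 11 12 3
f 12 1 13
f 12 13 3
f 13 1 14
f 13 14 3
f 14 1 15
f 14 15 3
f 15 1 2
f 15 2 3
f 17 16 20
f 17 20 18
f 18 20 21
f 18 21 19
f 20 16 22
f 20 22 21
f 21 22 23
f 21 23 19
f 22 16 24
f 22 24 23
f 23 24 25
f 23 25 19
f 24 16 26
f 24 26 25
f 25 26 27
f 25 27 19
f 26 16 28
f 26 28 27
f 27 28 29
f 27 29 19
f 28 16 30
f 28 30 29
f 29 30 31
f 29 31 19
f 30 16 32
f 30 32 31
f 31 32 33
f 31 33 19
f 32 16 34
f 32 34 33
f 33 34 35
f 33 35 19
f 34 16 36
f 34 36 35
f 35 36 37
f 35 37 19
f 36 16 38
f 36 38 37
f 37 38 39
f 37 39 19
f 38 16 40
f 38 40 39
f 39 40 41
f 39 41 19
f 40 16 42
f 40 42 41
f 41 42 43
f 41 43 19
f 42 16 17
f 42 17 43
f 43 17 18
f 43 18 19
f 45 44 47
f 45 47 46
f 47 44 48
f 47 48 46
f 48 44 49
f 48 49 46
f 49 44 50
f 49 50 46
f 50 44 51
f 50 51 46
f 51 44 52
f 51 52 46
f 52 44 53
f 52 53 46
f 53 44 54
f 53 54 46
f 54 44 55
f 54 55 46
f 55 44 56
f 55 56 46
f 56 44 45
f 56 45 46
f 57 94 73
f 94 68 97
f 73 97 62
f 94 97 73
f 57 73 69
f 73 62 74
f 69 74 58
f 73 74 69
f 57 69 78
f 69 58 79
f 78 79 64
f 69 79 78
f 57 78 90
f 78 64 93
f 90 93 67
f 78 93 90
f 57 90 94
f 90 67 98
f 94 98 68
f 90 98 94
f 58 74 85
f 74 62 88
f 85 88 66
f 74 88 85
f 62 97 75
f 97 68 96
f 75 96 61
f 97 96 75
f 68 98 95
f 98 67 91
f 95 91 59
f 98 91 95
f 67 93 92
f 93 64 80
f 92 80 63
f 93 80 92
f 64 79 84
f 79 58 81
f 84 81 65
f 79 81 84
f 60 86 72
f 86 66 87
f 72 87 61
f 86 87 72
f 60 72 70
f 72 61 71
f 70 71 59
f 72 71 70
f 60 70 77
f 70 59 76
f 77 76 63
f 70 76 77
f 60 77 82
f 77 63 83
f 82 83 65
f 77 83 82
f 60 82 86
f 82 65 89
f 86 89 66
f 82 89 86
f 61 87 75
f 87 66 88
f 75 88 62
f 87 88 75
f 59 71 95
f 71 61 96
f 95 96 68
f 71 96 95
f 63 76 92
f 76 59 91
f 92 91 67
f 76 91 92
f 65 83 84
f 83 63 80
f 84 80 64
f 83 80 84
f 66 89 85
f 89 65 81
f 85 81 58
f 89 81 85



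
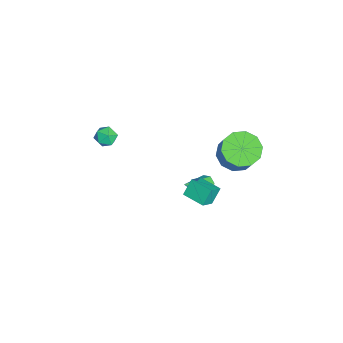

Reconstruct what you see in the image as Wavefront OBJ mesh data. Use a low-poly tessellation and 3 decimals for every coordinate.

v 3.88 0.878 -1.198
v 3.437 1.296 -0.405
v 3.201 1.34 -1.821
v 2.758 1.758 -1.028
v 4.622 1.842 -1.292
v 4.179 2.26 -0.499
v 3.943 2.304 -1.915
v 3.5 2.722 -1.122
v -0.003 -2.683 0.058
v 0.575 -2.401 0.258
v 0.505 -3.639 -0.058
v 1.083 -3.357 0.142
v 0.58 -3.441 0.581
v 0.266 -2.85 0.653
v 0.814 -3.19 -0.453
v 0.5 -2.599 -0.381
v 1.08 -2.714 -0.058
v 0.935 -2.869 0.581
v 0.145 -3.171 -0.381
v 0 -3.326 0.258
v 0.995 2.025 -3.767
v 1.521 2.412 -3.675
v 1.645 0.935 -2.893
v 1.166 2.482 -3.323
v 0.71 2.284 -3.231
v 0.422 1.934 -3.453
v 0.469 1.637 -3.859
v 0.825 1.567 -4.211
v 1.28 1.765 -4.302
v 1.569 2.115 -4.08
v 3.26 3.472 1.603
v 4 3.898 1.046
v 5 4.115 2.539
v 4.26 3.688 3.097
v 3.613 4.357 1.239
v 4.612 4.573 2.732
v 3.091 4.477 1.571
v 4.09 4.694 3.064
v 2.633 4.213 1.915
v 3.633 4.43 3.409
v 2.415 3.666 2.141
v 3.415 3.883 3.634
v 2.52 3.045 2.161
v 3.52 3.262 3.654
v 2.908 2.587 1.968
v 3.907 2.803 3.461
v 3.43 2.466 1.636
v 4.429 2.683 3.129
v 3.887 2.73 1.291
v 4.887 2.947 2.785
v 4.105 3.277 1.066
v 5.105 3.494 2.559
f 2 4 1
f 5 2 1
f 1 4 3
f 3 5 1
f 2 8 4
f 6 2 5
f 6 8 2
f 4 8 3
f 7 5 3
f 3 8 7
f 7 6 5
f 8 6 7
f 9 20 14
f 9 14 10
f 9 10 16
f 9 16 19
f 9 19 20
f 10 14 18
f 14 20 13
f 20 19 11
f 19 16 15
f 16 10 17
f 12 18 13
f 12 13 11
f 12 11 15
f 12 15 17
f 12 17 18
f 13 18 14
f 11 13 20
f 15 11 19
f 17 15 16
f 18 17 10
f 22 21 24
f 22 24 23
f 24 21 25
f 24 25 23
f 25 21 26
f 25 26 23
f 26 21 27
f 26 27 23
f 27 21 28
f 27 28 23
f 28 21 29
f 28 29 23
f 29 21 30
f 29 30 23
f 30 21 22
f 30 22 23
f 32 31 35
f 32 35 33
f 33 35 36
f 33 36 34
f 35 31 37
f 35 37 36
f 36 37 38
f 36 38 34
f 37 31 39
f 37 39 38
f 38 39 40
f 38 40 34
f 39 31 41
f 39 41 40
f 40 41 42
f 40 42 34
f 41 31 43
f 41 43 42
f 42 43 44
f 42 44 34
f 43 31 45
f 43 45 44
f 44 45 46
f 44 46 34
f 45 31 47
f 45 47 46
f 46 47 48
f 46 48 34
f 47 31 49
f 47 49 48
f 48 49 50
f 48 50 34
f 49 31 51
f 49 51 50
f 50 51 52
f 50 52 34
f 51 31 32
f 51 32 52
f 52 32 33
f 52 33 34



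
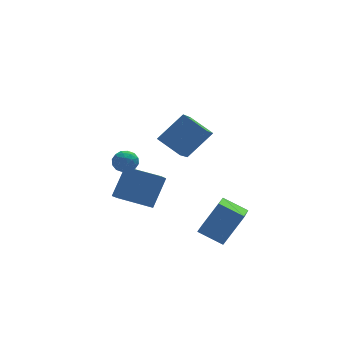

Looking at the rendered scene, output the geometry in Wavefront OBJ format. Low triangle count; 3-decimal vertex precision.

v -0.227 -1.787 2.135
v 1.234 -1.421 3.511
v 0.564 -0.197 0.872
v 2.025 0.17 2.247
v 0.715 -2.83 1.413
v 2.176 -2.463 2.788
v 1.506 -1.239 0.149
v 2.967 -0.873 1.525
v -2.336 -0.668 -0.21
v -1.9 -0.133 -0.493
v -1.38 -1.147 0.353
v -0.944 -0.612 0.07
v -1.456 -0.442 0.586
v -2.046 -0.146 0.239
v -1.234 -1.134 -0.379
v -1.824 -0.838 -0.726
v -1.219 -0.42 -0.598
v -1.356 0.007 -0.001
v -1.924 -1.287 -0.139
v -2.061 -0.86 0.458
v -2.202 -0.359 -0.401
v -1.078 -0.921 0.261
v -1.379 -0.822 0.565
v -1.123 -0.507 0.398
v -2.288 -0.366 0.029
v -2.032 -0.052 -0.137
v -1.77 -0.233 0.497
v -1.248 -1.228 -0.003
v -0.992 -0.914 -0.169
v -2.157 -0.773 -0.538
v -1.901 -0.458 -0.705
v -1.51 -1.047 -0.637
v -1.545 -0.213 -0.629
v -0.984 -0.494 -0.298
v -1.154 -0.801 -0.562
v -1.501 -0.627 -0.766
v -1.626 0.039 -0.279
v -1.064 -0.243 0.052
v -1.365 -0.143 0.356
v -1.712 0.031 0.152
v -1.226 -0.131 -0.34
v -2.216 -1.037 -0.192
v -1.654 -1.319 0.139
v -1.568 -1.311 -0.292
v -1.915 -1.137 -0.496
v -2.296 -0.786 0.158
v -1.735 -1.067 0.489
v -1.779 -0.653 0.626
v -2.126 -0.479 0.422
v -2.054 -1.149 0.2
v 3.204 -3.014 -5.21
v 2.491 -4.764 -4.389
v 2.051 -2.235 -4.551
v 1.338 -3.985 -3.73
v 4.402 -2.695 -3.49
v 3.689 -4.445 -2.669
v 3.249 -1.916 -2.831
v 2.536 -3.666 -2.01
v -1.481 2.333 -4.861
v -1.862 1.868 -4.334
v -0.523 3.31 -3.307
v -0.904 2.844 -2.78
v 0.164 0.876 -4.96
v -0.217 0.41 -4.433
v 1.122 1.852 -3.406
v 0.741 1.387 -2.879
f 2 4 1
f 5 2 1
f 1 4 3
f 3 5 1
f 2 8 4
f 6 2 5
f 6 8 2
f 4 8 3
f 7 5 3
f 3 8 7
f 7 6 5
f 8 6 7
f 9 46 25
f 46 20 49
f 25 49 14
f 46 49 25
f 9 25 21
f 25 14 26
f 21 26 10
f 25 26 21
f 9 21 30
f 21 10 31
f 30 31 16
f 21 31 30
f 9 30 42
f 30 16 45
f 42 45 19
f 30 45 42
f 9 42 46
f 42 19 50
f 46 50 20
f 42 50 46
f 10 26 37
f 26 14 40
f 37 40 18
f 26 40 37
f 14 49 27
f 49 20 48
f 27 48 13
f 49 48 27
f 20 50 47
f 50 19 43
f 47 43 11
f 50 43 47
f 19 45 44
f 45 16 32
f 44 32 15
f 45 32 44
f 16 31 36
f 31 10 33
f 36 33 17
f 31 33 36
f 12 38 24
f 38 18 39
f 24 39 13
f 38 39 24
f 12 24 22
f 24 13 23
f 22 23 11
f 24 23 22
f 12 22 29
f 22 11 28
f 29 28 15
f 22 28 29
f 12 29 34
f 29 15 35
f 34 35 17
f 29 35 34
f 12 34 38
f 34 17 41
f 38 41 18
f 34 41 38
f 13 39 27
f 39 18 40
f 27 40 14
f 39 40 27
f 11 23 47
f 23 13 48
f 47 48 20
f 23 48 47
f 15 28 44
f 28 11 43
f 44 43 19
f 28 43 44
f 17 35 36
f 35 15 32
f 36 32 16
f 35 32 36
f 18 41 37
f 41 17 33
f 37 33 10
f 41 33 37
f 52 54 51
f 55 52 51
f 51 54 53
f 53 55 51
f 52 58 54
f 56 52 55
f 56 58 52
f 54 58 53
f 57 55 53
f 53 58 57
f 57 56 55
f 58 56 57
f 60 62 59
f 63 60 59
f 59 62 61
f 61 63 59
f 60 66 62
f 64 60 63
f 64 66 60
f 62 66 61
f 65 63 61
f 61 66 65
f 65 64 63
f 66 64 65



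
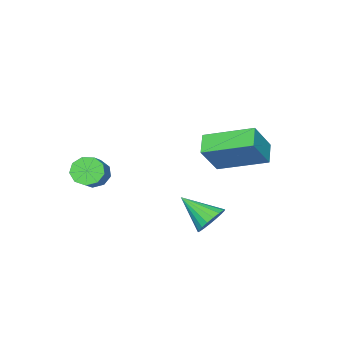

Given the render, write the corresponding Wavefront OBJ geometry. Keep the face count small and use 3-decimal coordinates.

v -1.888 -1.254 0.797
v -2.602 0.366 1.399
v -1.271 -0.826 0.377
v -1.985 0.794 0.979
v -1.095 -1.314 1.901
v -1.809 0.306 2.503
v -0.478 -0.886 1.481
v -1.192 0.734 2.083
v 1.714 -3.624 0.454
v 2.119 -3.804 0.064
v 2.871 -3.397 0.657
v 2.466 -3.216 1.046
v 1.992 -3.433 -0.03
v 2.744 -3.025 0.562
v 1.735 -3.151 0.102
v 2.487 -2.743 0.694
v 1.469 -3.09 0.398
v 2.22 -2.683 0.991
v 1.317 -3.279 0.721
v 2.068 -2.872 1.313
v 1.351 -3.629 0.919
v 2.102 -3.222 1.511
v 1.555 -3.977 0.899
v 2.306 -3.57 1.491
v 1.834 -4.159 0.671
v 2.585 -3.752 1.263
v 2.056 -4.091 0.341
v 2.808 -3.684 0.934
v 1.245 0.98 -0.238
v 1.831 0.937 -0.437
v 1.415 -0.14 0.498
v 1.855 1.091 -0.209
v 1.758 1.222 0.014
v 1.559 1.306 0.186
v 1.298 1.324 0.275
v 1.027 1.275 0.262
v 0.799 1.167 0.15
v 0.66 1.022 -0.039
v 0.636 0.869 -0.267
v 0.733 0.737 -0.489
v 0.932 0.654 -0.662
v 1.192 0.635 -0.75
v 1.463 0.684 -0.737
v 1.691 0.792 -0.625
f 2 4 1
f 5 2 1
f 1 4 3
f 3 5 1
f 2 8 4
f 6 2 5
f 6 8 2
f 4 8 3
f 7 5 3
f 3 8 7
f 7 6 5
f 8 6 7
f 10 9 13
f 10 13 11
f 11 13 14
f 11 14 12
f 13 9 15
f 13 15 14
f 14 15 16
f 14 16 12
f 15 9 17
f 15 17 16
f 16 17 18
f 16 18 12
f 17 9 19
f 17 19 18
f 18 19 20
f 18 20 12
f 19 9 21
f 19 21 20
f 20 21 22
f 20 22 12
f 21 9 23
f 21 23 22
f 22 23 24
f 22 24 12
f 23 9 25
f 23 25 24
f 24 25 26
f 24 26 12
f 25 9 27
f 25 27 26
f 26 27 28
f 26 28 12
f 27 9 10
f 27 10 28
f 28 10 11
f 28 11 12
f 30 29 32
f 30 32 31
f 32 29 33
f 32 33 31
f 33 29 34
f 33 34 31
f 34 29 35
f 34 35 31
f 35 29 36
f 35 36 31
f 36 29 37
f 36 37 31
f 37 29 38
f 37 38 31
f 38 29 39
f 38 39 31
f 39 29 40
f 39 40 31
f 40 29 41
f 40 41 31
f 41 29 42
f 41 42 31
f 42 29 43
f 42 43 31
f 43 29 44
f 43 44 31
f 44 29 30
f 44 30 31



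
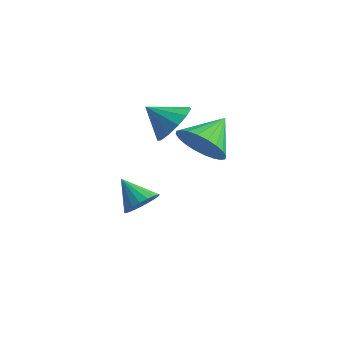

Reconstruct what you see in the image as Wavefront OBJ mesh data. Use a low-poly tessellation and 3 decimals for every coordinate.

v 0.149 -0.501 -0.234
v 0.543 -1.021 0.563
v 0.031 0.741 0.634
v 0.876 -0.872 0.395
v 1.098 -0.666 0.13
v 1.176 -0.435 -0.189
v 1.097 -0.214 -0.516
v 0.874 -0.037 -0.8
v 0.541 0.069 -0.997
v 0.147 0.089 -1.078
v -0.245 0.019 -1.031
v -0.578 -0.131 -0.863
v -0.801 -0.336 -0.598
v -0.878 -0.567 -0.279
v -0.8 -0.788 0.048
v -0.577 -0.965 0.332
v -0.243 -1.071 0.529
v 0.15 -1.091 0.61
v -2.876 -0.537 -4.317
v -2.363 -0.727 -3.789
v -3.884 -0.663 -3.383
v -2.379 -0.39 -3.761
v -2.493 -0.083 -3.843
v -2.683 0.135 -4.019
v -2.912 0.219 -4.254
v -3.133 0.154 -4.502
v -3.303 -0.049 -4.713
v -3.389 -0.348 -4.845
v -3.373 -0.685 -4.873
v -3.259 -0.992 -4.791
v -3.069 -1.21 -4.615
v -2.84 -1.294 -4.38
v -2.619 -1.229 -4.132
v -2.449 -1.026 -3.922
v -1.33 -0.379 0.215
v -0.655 -0.416 0.868
v -2.11 -1.021 0.985
v -0.929 0.028 0.962
v -1.33 0.343 0.818
v -1.731 0.428 0.483
v -2.005 0.258 0.063
v -2.065 -0.115 -0.309
v -1.891 -0.571 -0.514
v -1.54 -0.967 -0.488
v -1.122 -1.175 -0.238
v -0.77 -1.131 0.155
v -0.596 -0.848 0.568
f 2 1 4
f 2 4 3
f 4 1 5
f 4 5 3
f 5 1 6
f 5 6 3
f 6 1 7
f 6 7 3
f 7 1 8
f 7 8 3
f 8 1 9
f 8 9 3
f 9 1 10
f 9 10 3
f 10 1 11
f 10 11 3
f 11 1 12
f 11 12 3
f 12 1 13
f 12 13 3
f 13 1 14
f 13 14 3
f 14 1 15
f 14 15 3
f 15 1 16
f 15 16 3
f 16 1 17
f 16 17 3
f 17 1 18
f 17 18 3
f 18 1 2
f 18 2 3
f 20 19 22
f 20 22 21
f 22 19 23
f 22 23 21
f 23 19 24
f 23 24 21
f 24 19 25
f 24 25 21
f 25 19 26
f 25 26 21
f 26 19 27
f 26 27 21
f 27 19 28
f 27 28 21
f 28 19 29
f 28 29 21
f 29 19 30
f 29 30 21
f 30 19 31
f 30 31 21
f 31 19 32
f 31 32 21
f 32 19 33
f 32 33 21
f 33 19 34
f 33 34 21
f 34 19 20
f 34 20 21
f 36 35 38
f 36 38 37
f 38 35 39
f 38 39 37
f 39 35 40
f 39 40 37
f 40 35 41
f 40 41 37
f 41 35 42
f 41 42 37
f 42 35 43
f 42 43 37
f 43 35 44
f 43 44 37
f 44 35 45
f 44 45 37
f 45 35 46
f 45 46 37
f 46 35 47
f 46 47 37
f 47 35 36
f 47 36 37



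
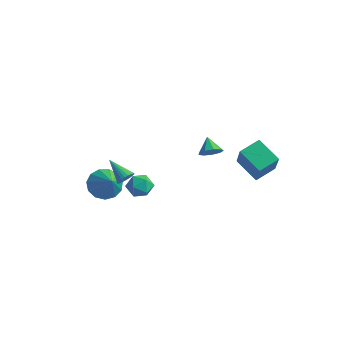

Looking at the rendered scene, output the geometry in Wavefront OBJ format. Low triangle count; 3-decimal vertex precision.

v 1.812 0.379 0.77
v 2.258 0.889 0.833
v 1.168 0.861 1.43
v 1.964 0.977 0.483
v 1.6 0.785 0.267
v 1.334 0.403 0.287
v 1.292 0.011 0.532
v 1.494 -0.21 0.889
v 1.844 -0.154 1.19
v 2.179 0.151 1.295
v 2.342 0.563 1.154
v -2.899 0.621 -4.216
v -2.373 0.057 -4.552
v -3.127 -0.217 -3.168
v -2.601 -0.781 -3.504
v -2.302 -0.056 -3.198
v -2.161 0.461 -3.846
v -3.339 -0.621 -3.874
v -3.198 -0.104 -4.522
v -2.645 -0.711 -4.341
v -2.004 -0.362 -3.923
v -3.496 0.202 -3.797
v -2.855 0.551 -3.379
v -1.008 -3.142 -0.656
v -0.726 -3.278 -0.217
v -2.252 -3.038 0.176
v -0.706 -3.069 -0.215
v -0.733 -2.87 -0.28
v -0.802 -2.713 -0.402
v -0.902 -2.621 -0.563
v -1.019 -2.608 -0.738
v -1.133 -2.677 -0.901
v -1.229 -2.816 -1.026
v -1.291 -3.005 -1.096
v -1.31 -3.215 -1.098
v -1.283 -3.414 -1.033
v -1.215 -3.571 -0.911
v -1.115 -3.663 -0.75
v -0.998 -3.675 -0.575
v -0.883 -3.607 -0.412
v -0.788 -3.467 -0.286
v -4.339 -1.179 -3.866
v -3.603 -1.168 -4.586
v -3.261 -1.761 -2.774
v -3.586 -0.649 -4.327
v -3.807 -0.299 -3.921
v -4.198 -0.228 -3.498
v -4.633 -0.459 -3.191
v -4.975 -0.919 -3.098
v -5.115 -1.461 -3.25
v -5.008 -1.914 -3.596
v -4.689 -2.134 -4.028
v -4.259 -2.051 -4.409
v -3.854 -1.691 -4.617
v 1.212 3.374 -1.891
v 2.069 2.522 -0.235
v 1.57 4.588 -1.451
v 2.427 3.736 0.204
v 2.653 3.244 -2.704
v 3.51 2.392 -1.049
v 3.011 4.458 -2.265
v 3.868 3.606 -0.609
f 2 1 4
f 2 4 3
f 4 1 5
f 4 5 3
f 5 1 6
f 5 6 3
f 6 1 7
f 6 7 3
f 7 1 8
f 7 8 3
f 8 1 9
f 8 9 3
f 9 1 10
f 9 10 3
f 10 1 11
f 10 11 3
f 11 1 2
f 11 2 3
f 12 23 17
f 12 17 13
f 12 13 19
f 12 19 22
f 12 22 23
f 13 17 21
f 17 23 16
f 23 22 14
f 22 19 18
f 19 13 20
f 15 21 16
f 15 16 14
f 15 14 18
f 15 18 20
f 15 20 21
f 16 21 17
f 14 16 23
f 18 14 22
f 20 18 19
f 21 20 13
f 25 24 27
f 25 27 26
f 27 24 28
f 27 28 26
f 28 24 29
f 28 29 26
f 29 24 30
f 29 30 26
f 30 24 31
f 30 31 26
f 31 24 32
f 31 32 26
f 32 24 33
f 32 33 26
f 33 24 34
f 33 34 26
f 34 24 35
f 34 35 26
f 35 24 36
f 35 36 26
f 36 24 37
f 36 37 26
f 37 24 38
f 37 38 26
f 38 24 39
f 38 39 26
f 39 24 40
f 39 40 26
f 40 24 41
f 40 41 26
f 41 24 25
f 41 25 26
f 43 42 45
f 43 45 44
f 45 42 46
f 45 46 44
f 46 42 47
f 46 47 44
f 47 42 48
f 47 48 44
f 48 42 49
f 48 49 44
f 49 42 50
f 49 50 44
f 50 42 51
f 50 51 44
f 51 42 52
f 51 52 44
f 52 42 53
f 52 53 44
f 53 42 54
f 53 54 44
f 54 42 43
f 54 43 44
f 56 58 55
f 59 56 55
f 55 58 57
f 57 59 55
f 56 62 58
f 60 56 59
f 60 62 56
f 58 62 57
f 61 59 57
f 57 62 61
f 61 60 59
f 62 60 61



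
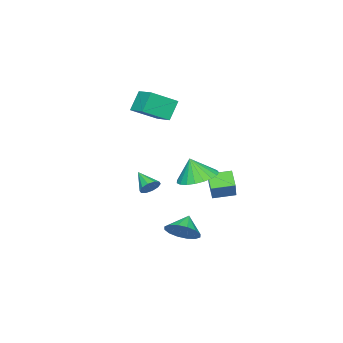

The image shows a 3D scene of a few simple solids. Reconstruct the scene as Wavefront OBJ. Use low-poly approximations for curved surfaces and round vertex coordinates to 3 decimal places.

v -2.331 1.024 -1.418
v -0.965 1.822 -0.052
v -3.098 2.005 -1.224
v -1.732 2.803 0.141
v -1.868 1.537 -2.181
v -0.502 2.335 -0.816
v -2.635 2.518 -1.988
v -1.269 3.316 -0.622
v 1.565 1.976 -3.213
v 2.196 1.612 -2.572
v 0.675 1.784 -2.447
v 2.176 2.104 -2.471
v 1.993 2.561 -2.569
v 1.696 2.862 -2.84
v 1.363 2.925 -3.21
v 1.084 2.734 -3.582
v 0.934 2.34 -3.854
v 0.953 1.848 -3.955
v 1.136 1.391 -3.857
v 1.434 1.09 -3.587
v 1.767 1.027 -3.216
v 2.046 1.218 -2.845
v -3.721 -2.626 3.465
v -2.471 -3.493 4.288
v -3.093 -1.407 3.793
v -1.843 -2.274 4.617
v -2.997 -2.686 2.303
v -1.747 -3.553 3.127
v -2.369 -1.467 2.632
v -1.119 -2.334 3.455
v 0.876 -0.462 -0.9
v 1.454 -0.549 -0.726
v 0.504 -1.478 -0.18
v 1.292 -0.315 -0.479
v 0.971 -0.137 -0.392
v 0.614 -0.083 -0.5
v 0.357 -0.173 -0.76
v 0.298 -0.374 -1.074
v 0.459 -0.608 -1.321
v 0.78 -0.786 -1.408
v 1.137 -0.84 -1.3
v 1.395 -0.75 -1.04
v 2.038 3.189 1.077
v 3.01 3.681 1.074
v 2.222 2.831 2.323
v 2.736 4.015 1.211
v 2.341 4.206 1.324
v 1.893 4.221 1.394
v 1.471 4.058 1.41
v 1.146 3.744 1.367
v 0.976 3.334 1.275
v 0.99 2.899 1.148
v 1.184 2.514 1.009
v 1.527 2.246 0.882
v 1.957 2.141 0.788
v 2.402 2.217 0.744
v 2.784 2.461 0.758
v 3.037 2.831 0.827
v 3.117 3.262 0.939
f 2 4 1
f 5 2 1
f 1 4 3
f 3 5 1
f 2 8 4
f 6 2 5
f 6 8 2
f 4 8 3
f 7 5 3
f 3 8 7
f 7 6 5
f 8 6 7
f 10 9 12
f 10 12 11
f 12 9 13
f 12 13 11
f 13 9 14
f 13 14 11
f 14 9 15
f 14 15 11
f 15 9 16
f 15 16 11
f 16 9 17
f 16 17 11
f 17 9 18
f 17 18 11
f 18 9 19
f 18 19 11
f 19 9 20
f 19 20 11
f 20 9 21
f 20 21 11
f 21 9 22
f 21 22 11
f 22 9 10
f 22 10 11
f 24 26 23
f 27 24 23
f 23 26 25
f 25 27 23
f 24 30 26
f 28 24 27
f 28 30 24
f 26 30 25
f 29 27 25
f 25 30 29
f 29 28 27
f 30 28 29
f 32 31 34
f 32 34 33
f 34 31 35
f 34 35 33
f 35 31 36
f 35 36 33
f 36 31 37
f 36 37 33
f 37 31 38
f 37 38 33
f 38 31 39
f 38 39 33
f 39 31 40
f 39 40 33
f 40 31 41
f 40 41 33
f 41 31 42
f 41 42 33
f 42 31 32
f 42 32 33
f 44 43 46
f 44 46 45
f 46 43 47
f 46 47 45
f 47 43 48
f 47 48 45
f 48 43 49
f 48 49 45
f 49 43 50
f 49 50 45
f 50 43 51
f 50 51 45
f 51 43 52
f 51 52 45
f 52 43 53
f 52 53 45
f 53 43 54
f 53 54 45
f 54 43 55
f 54 55 45
f 55 43 56
f 55 56 45
f 56 43 57
f 56 57 45
f 57 43 58
f 57 58 45
f 58 43 59
f 58 59 45
f 59 43 44
f 59 44 45



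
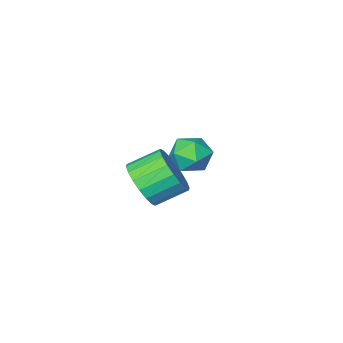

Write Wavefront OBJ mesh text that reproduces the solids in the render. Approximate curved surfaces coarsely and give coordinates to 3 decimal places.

v 4.02 2.969 0.405
v 4.422 2.415 0.574
v 3.218 2.265 0.006
v 3.62 1.711 0.175
v 3.331 2.105 0.683
v 3.827 2.54 0.929
v 3.813 2.14 -0.349
v 4.309 2.575 -0.103
v 4.294 1.903 0.108
v 3.996 1.881 0.746
v 3.644 2.799 -0.166
v 3.346 2.777 0.472
v 3.466 -1.126 -3.089
v 3.979 -0.708 -2.495
v 3.008 -0.335 -1.917
v 2.494 -0.754 -2.511
v 3.921 -0.43 -2.771
v 2.949 -0.058 -2.194
v 3.773 -0.291 -3.111
v 2.801 0.081 -2.534
v 3.563 -0.317 -3.446
v 2.592 0.055 -2.869
v 3.335 -0.503 -3.711
v 2.363 -0.131 -3.134
v 3.132 -0.813 -3.852
v 2.161 -0.441 -3.275
v 2.996 -1.185 -3.842
v 2.024 -0.812 -3.265
v 2.952 -1.545 -3.683
v 1.981 -1.172 -3.105
v 3.011 -1.822 -3.406
v 2.039 -1.45 -2.829
v 3.159 -1.961 -3.066
v 2.187 -1.589 -2.489
v 3.368 -1.935 -2.731
v 2.397 -1.563 -2.154
v 3.597 -1.749 -2.466
v 2.625 -1.377 -1.889
v 3.799 -1.439 -2.325
v 2.828 -1.067 -1.748
v 3.936 -1.068 -2.335
v 2.964 -0.695 -1.758
f 1 12 6
f 1 6 2
f 1 2 8
f 1 8 11
f 1 11 12
f 2 6 10
f 6 12 5
f 12 11 3
f 11 8 7
f 8 2 9
f 4 10 5
f 4 5 3
f 4 3 7
f 4 7 9
f 4 9 10
f 5 10 6
f 3 5 12
f 7 3 11
f 9 7 8
f 10 9 2
f 14 13 17
f 14 17 15
f 15 17 18
f 15 18 16
f 17 13 19
f 17 19 18
f 18 19 20
f 18 20 16
f 19 13 21
f 19 21 20
f 20 21 22
f 20 22 16
f 21 13 23
f 21 23 22
f 22 23 24
f 22 24 16
f 23 13 25
f 23 25 24
f 24 25 26
f 24 26 16
f 25 13 27
f 25 27 26
f 26 27 28
f 26 28 16
f 27 13 29
f 27 29 28
f 28 29 30
f 28 30 16
f 29 13 31
f 29 31 30
f 30 31 32
f 30 32 16
f 31 13 33
f 31 33 32
f 32 33 34
f 32 34 16
f 33 13 35
f 33 35 34
f 34 35 36
f 34 36 16
f 35 13 37
f 35 37 36
f 36 37 38
f 36 38 16
f 37 13 39
f 37 39 38
f 38 39 40
f 38 40 16
f 39 13 41
f 39 41 40
f 40 41 42
f 40 42 16
f 41 13 14
f 41 14 42
f 42 14 15
f 42 15 16



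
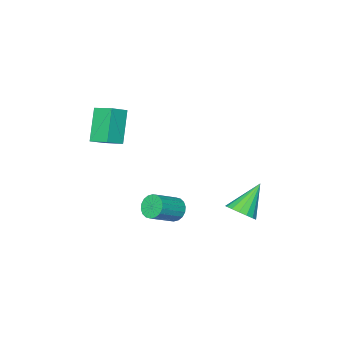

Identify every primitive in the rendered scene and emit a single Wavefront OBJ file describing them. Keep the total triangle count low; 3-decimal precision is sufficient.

v -0.959 0.869 -4.273
v -0.627 0.553 -4.854
v 0.812 0.476 -3.989
v 0.479 0.791 -3.407
v -0.577 0.875 -4.906
v 0.861 0.797 -4.041
v -0.604 1.195 -4.834
v 0.834 1.117 -3.969
v -0.701 1.45 -4.65
v 0.738 1.373 -3.785
v -0.848 1.591 -4.391
v 0.59 1.513 -3.526
v -1.018 1.588 -4.109
v 0.42 1.51 -3.244
v -1.176 1.443 -3.859
v 0.262 1.365 -2.994
v -1.292 1.184 -3.691
v 0.147 1.107 -2.826
v -1.341 0.863 -3.639
v 0.097 0.785 -2.774
v -1.314 0.543 -3.711
v 0.124 0.465 -2.846
v -1.218 0.287 -3.895
v 0.221 0.21 -3.03
v -1.07 0.147 -4.154
v 0.368 0.069 -3.289
v -0.9 0.15 -4.436
v 0.538 0.072 -3.571
v -0.742 0.295 -4.686
v 0.696 0.217 -3.821
v -2.631 3.91 -3.664
v -2.228 3.212 -3.337
v -4.029 3.79 -2.196
v -2.049 3.532 -3.14
v -2.003 3.939 -3.063
v -2.101 4.339 -3.124
v -2.32 4.641 -3.308
v -2.611 4.775 -3.574
v -2.907 4.712 -3.86
v -3.139 4.464 -4.102
v -3.255 4.09 -4.243
v -3.228 3.675 -4.251
v -3.065 3.313 -4.125
v -2.802 3.088 -3.893
v -2.5 3.052 -3.609
v 0.532 -3.558 1.727
v 0.35 -2.372 2.174
v -0.418 -3.51 1.216
v -0.6 -2.325 1.663
v 1.48 -2.775 0.037
v 1.298 -1.59 0.484
v 0.53 -2.728 -0.474
v 0.348 -1.542 -0.027
f 2 1 5
f 2 5 3
f 3 5 6
f 3 6 4
f 5 1 7
f 5 7 6
f 6 7 8
f 6 8 4
f 7 1 9
f 7 9 8
f 8 9 10
f 8 10 4
f 9 1 11
f 9 11 10
f 10 11 12
f 10 12 4
f 11 1 13
f 11 13 12
f 12 13 14
f 12 14 4
f 13 1 15
f 13 15 14
f 14 15 16
f 14 16 4
f 15 1 17
f 15 17 16
f 16 17 18
f 16 18 4
f 17 1 19
f 17 19 18
f 18 19 20
f 18 20 4
f 19 1 21
f 19 21 20
f 20 21 22
f 20 22 4
f 21 1 23
f 21 23 22
f 22 23 24
f 22 24 4
f 23 1 25
f 23 25 24
f 24 25 26
f 24 26 4
f 25 1 27
f 25 27 26
f 26 27 28
f 26 28 4
f 27 1 29
f 27 29 28
f 28 29 30
f 28 30 4
f 29 1 2
f 29 2 30
f 30 2 3
f 30 3 4
f 32 31 34
f 32 34 33
f 34 31 35
f 34 35 33
f 35 31 36
f 35 36 33
f 36 31 37
f 36 37 33
f 37 31 38
f 37 38 33
f 38 31 39
f 38 39 33
f 39 31 40
f 39 40 33
f 40 31 41
f 40 41 33
f 41 31 42
f 41 42 33
f 42 31 43
f 42 43 33
f 43 31 44
f 43 44 33
f 44 31 45
f 44 45 33
f 45 31 32
f 45 32 33
f 47 49 46
f 50 47 46
f 46 49 48
f 48 50 46
f 47 53 49
f 51 47 50
f 51 53 47
f 49 53 48
f 52 50 48
f 48 53 52
f 52 51 50
f 53 51 52



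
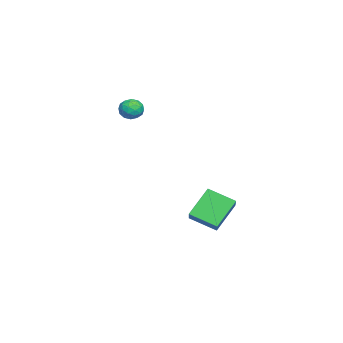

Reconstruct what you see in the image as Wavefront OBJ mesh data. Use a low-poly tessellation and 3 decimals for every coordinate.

v -1.649 0.966 -3.759
v -2.747 1.732 -2.383
v -1.459 2.44 -4.428
v -2.557 3.206 -3.052
v -0.423 1.194 -2.908
v -1.521 1.96 -1.532
v -0.233 2.668 -3.577
v -1.331 3.434 -2.201
v -3.012 -1.847 3.267
v -2.416 -1.501 3.41
v -2.464 -2.839 3.39
v -1.868 -2.493 3.533
v -2.402 -2.48 3.993
v -2.74 -1.867 3.916
v -2.14 -2.473 2.884
v -2.478 -1.86 2.807
v -1.877 -1.887 3.173
v -2.039 -1.891 3.858
v -2.841 -2.449 2.942
v -3.003 -2.453 3.627
v -2.762 -1.587 3.327
v -2.118 -2.753 3.473
v -2.432 -2.746 3.743
v -2.081 -2.542 3.827
v -2.953 -1.802 3.625
v -2.602 -1.598 3.709
v -2.594 -2.174 4.052
v -2.278 -2.742 3.091
v -1.927 -2.538 3.175
v -2.799 -1.798 2.973
v -2.448 -1.594 3.057
v -2.286 -2.166 2.748
v -2.095 -1.61 3.272
v -1.773 -2.193 3.345
v -1.932 -2.182 2.963
v -2.131 -1.822 2.918
v -2.19 -1.613 3.675
v -1.868 -2.196 3.748
v -2.182 -2.188 4.018
v -2.38 -1.828 3.973
v -1.873 -1.84 3.536
v -3.012 -2.144 3.052
v -2.69 -2.727 3.125
v -2.5 -2.512 2.827
v -2.698 -2.152 2.782
v -3.107 -2.147 3.455
v -2.785 -2.73 3.528
v -2.749 -2.518 3.882
v -2.948 -2.158 3.837
v -3.007 -2.5 3.264
f 2 4 1
f 5 2 1
f 1 4 3
f 3 5 1
f 2 8 4
f 6 2 5
f 6 8 2
f 4 8 3
f 7 5 3
f 3 8 7
f 7 6 5
f 8 6 7
f 9 46 25
f 46 20 49
f 25 49 14
f 46 49 25
f 9 25 21
f 25 14 26
f 21 26 10
f 25 26 21
f 9 21 30
f 21 10 31
f 30 31 16
f 21 31 30
f 9 30 42
f 30 16 45
f 42 45 19
f 30 45 42
f 9 42 46
f 42 19 50
f 46 50 20
f 42 50 46
f 10 26 37
f 26 14 40
f 37 40 18
f 26 40 37
f 14 49 27
f 49 20 48
f 27 48 13
f 49 48 27
f 20 50 47
f 50 19 43
f 47 43 11
f 50 43 47
f 19 45 44
f 45 16 32
f 44 32 15
f 45 32 44
f 16 31 36
f 31 10 33
f 36 33 17
f 31 33 36
f 12 38 24
f 38 18 39
f 24 39 13
f 38 39 24
f 12 24 22
f 24 13 23
f 22 23 11
f 24 23 22
f 12 22 29
f 22 11 28
f 29 28 15
f 22 28 29
f 12 29 34
f 29 15 35
f 34 35 17
f 29 35 34
f 12 34 38
f 34 17 41
f 38 41 18
f 34 41 38
f 13 39 27
f 39 18 40
f 27 40 14
f 39 40 27
f 11 23 47
f 23 13 48
f 47 48 20
f 23 48 47
f 15 28 44
f 28 11 43
f 44 43 19
f 28 43 44
f 17 35 36
f 35 15 32
f 36 32 16
f 35 32 36
f 18 41 37
f 41 17 33
f 37 33 10
f 41 33 37



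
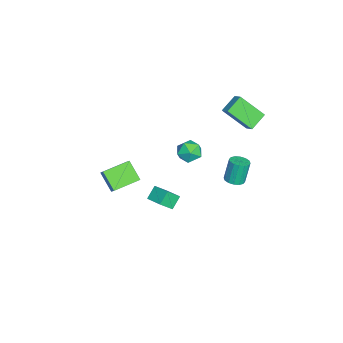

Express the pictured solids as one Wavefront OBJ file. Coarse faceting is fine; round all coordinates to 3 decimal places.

v -0.041 3.52 -0.871
v 0.3 4.108 -0.893
v -0.077 4.387 0.688
v -0.419 3.8 0.711
v -0.029 4.19 -0.986
v -0.406 4.47 0.595
v -0.361 4.093 -1.049
v -0.739 4.373 0.533
v -0.608 3.842 -1.063
v -0.986 4.122 0.518
v -0.703 3.505 -1.026
v -1.081 3.785 0.555
v -0.621 3.172 -0.948
v -0.998 3.452 0.634
v -0.383 2.933 -0.848
v -0.76 3.212 0.733
v -0.054 2.85 -0.755
v -0.431 3.13 0.826
v 0.279 2.947 -0.693
v -0.099 3.227 0.889
v 0.526 3.198 -0.678
v 0.148 3.478 0.903
v 0.621 3.535 -0.715
v 0.243 3.815 0.866
v 0.538 3.868 -0.794
v 0.161 4.148 0.788
v 3.089 -0.779 -0.781
v 2.423 -0.407 -0.104
v 3.886 0.11 -0.487
v 3.22 0.483 0.19
v 3.56 -1.483 0.07
v 2.894 -1.11 0.747
v 4.357 -0.593 0.364
v 3.691 -0.221 1.041
v 0.44 0.796 3.27
v 1.11 1.381 3.481
v 1.27 0.239 2.179
v 1.94 0.824 2.39
v 1.732 0.142 2.963
v 1.218 0.486 3.637
v 1.162 1.134 2.023
v 0.648 1.478 2.697
v 1.556 1.59 2.711
v 1.908 0.977 3.291
v 0.472 0.643 2.369
v 0.824 0.03 2.949
v -3.013 -3.748 -2.594
v -2.51 -3.49 -2
v -2.153 -2.925 -3.679
v -1.65 -2.668 -3.085
v -1.89 -5.292 -2.875
v -1.387 -5.035 -2.281
v -1.03 -4.47 -3.96
v -0.527 -4.212 -3.366
v -2.199 2.465 4.068
v -3.192 3.16 4.706
v -2.064 4.03 2.572
v -3.058 4.725 3.209
v -1.602 2.875 4.551
v -2.596 3.57 5.188
v -1.468 4.44 3.054
v -2.461 5.135 3.692
f 2 1 5
f 2 5 3
f 3 5 6
f 3 6 4
f 5 1 7
f 5 7 6
f 6 7 8
f 6 8 4
f 7 1 9
f 7 9 8
f 8 9 10
f 8 10 4
f 9 1 11
f 9 11 10
f 10 11 12
f 10 12 4
f 11 1 13
f 11 13 12
f 12 13 14
f 12 14 4
f 13 1 15
f 13 15 14
f 14 15 16
f 14 16 4
f 15 1 17
f 15 17 16
f 16 17 18
f 16 18 4
f 17 1 19
f 17 19 18
f 18 19 20
f 18 20 4
f 19 1 21
f 19 21 20
f 20 21 22
f 20 22 4
f 21 1 23
f 21 23 22
f 22 23 24
f 22 24 4
f 23 1 25
f 23 25 24
f 24 25 26
f 24 26 4
f 25 1 2
f 25 2 26
f 26 2 3
f 26 3 4
f 28 30 27
f 31 28 27
f 27 30 29
f 29 31 27
f 28 34 30
f 32 28 31
f 32 34 28
f 30 34 29
f 33 31 29
f 29 34 33
f 33 32 31
f 34 32 33
f 35 46 40
f 35 40 36
f 35 36 42
f 35 42 45
f 35 45 46
f 36 40 44
f 40 46 39
f 46 45 37
f 45 42 41
f 42 36 43
f 38 44 39
f 38 39 37
f 38 37 41
f 38 41 43
f 38 43 44
f 39 44 40
f 37 39 46
f 41 37 45
f 43 41 42
f 44 43 36
f 48 50 47
f 51 48 47
f 47 50 49
f 49 51 47
f 48 54 50
f 52 48 51
f 52 54 48
f 50 54 49
f 53 51 49
f 49 54 53
f 53 52 51
f 54 52 53
f 56 58 55
f 59 56 55
f 55 58 57
f 57 59 55
f 56 62 58
f 60 56 59
f 60 62 56
f 58 62 57
f 61 59 57
f 57 62 61
f 61 60 59
f 62 60 61

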